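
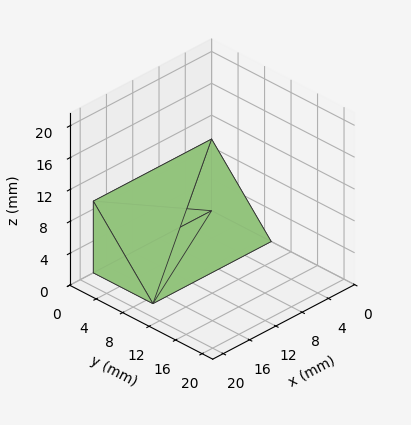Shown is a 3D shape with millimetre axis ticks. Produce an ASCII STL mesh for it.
Reading the render: the shape is a wedge (ramp): 18 × 9 mm base, rising to 9 mm along the y=0 edge and sloping linearly to z=0 at y=9 (dimensions read to the nearest mm from the axis ticks). For the STL, each face is triangulated and given an outward normal.

solid part
  facet normal 0.0000 0.0000 -1.0000
    outer loop
      vertex 18.000 9.000 0.000
      vertex 18.000 0.000 0.000
      vertex 0.000 0.000 0.000
    endloop
  endfacet
  facet normal 0.0000 0.0000 -1.0000
    outer loop
      vertex 0.000 9.000 0.000
      vertex 18.000 9.000 0.000
      vertex 0.000 0.000 0.000
    endloop
  endfacet
  facet normal 0.0000 -1.0000 0.0000
    outer loop
      vertex 0.000 0.000 0.000
      vertex 18.000 0.000 0.000
      vertex 18.000 0.000 9.000
    endloop
  endfacet
  facet normal 0.0000 -1.0000 0.0000
    outer loop
      vertex 0.000 0.000 0.000
      vertex 18.000 0.000 9.000
      vertex 0.000 0.000 9.000
    endloop
  endfacet
  facet normal 0.0000 0.7071 0.7071
    outer loop
      vertex 0.000 0.000 9.000
      vertex 18.000 0.000 9.000
      vertex 18.000 9.000 0.000
    endloop
  endfacet
  facet normal 0.0000 0.7071 0.7071
    outer loop
      vertex 0.000 0.000 9.000
      vertex 18.000 9.000 0.000
      vertex 0.000 9.000 0.000
    endloop
  endfacet
  facet normal -1.0000 0.0000 0.0000
    outer loop
      vertex 0.000 0.000 9.000
      vertex 0.000 9.000 0.000
      vertex 0.000 0.000 0.000
    endloop
  endfacet
  facet normal 1.0000 0.0000 0.0000
    outer loop
      vertex 18.000 0.000 0.000
      vertex 18.000 9.000 0.000
      vertex 18.000 0.000 9.000
    endloop
  endfacet
endsolid part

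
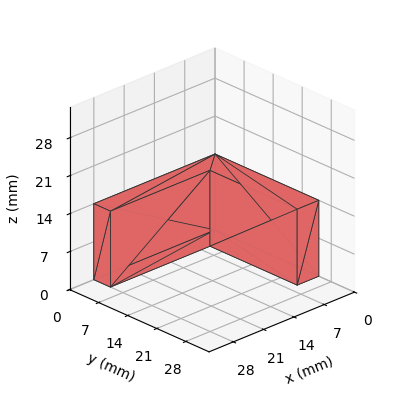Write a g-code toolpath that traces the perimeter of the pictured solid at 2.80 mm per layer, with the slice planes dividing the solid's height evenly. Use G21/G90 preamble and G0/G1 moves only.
Reading the render: the shape is an L-shaped prism: outer 28 × 25 mm, arm thicknesses ≈ 4 mm (horizontal) and 5 mm (vertical), extruded 14 mm in z (dimensions read to the nearest mm from the axis ticks). For the g-code, the solid's height is divided into equal slices at the stated Δz and each level perimeter traced with G1 moves after a G0 lift.

; perimeter-only toolpath
G21 ; units = mm
G90 ; absolute positioning
G28 ; home
; layer 1
G0 Z2.80
G0 X0.00 Y0.00
G1 X28.00 Y0.00
G1 X28.00 Y4.00
G1 X5.00 Y4.00
G1 X5.00 Y25.00
G1 X0.00 Y25.00
G1 X0.00 Y0.00
; layer 2
G0 Z5.60
G0 X0.00 Y0.00
G1 X28.00 Y0.00
G1 X28.00 Y4.00
G1 X5.00 Y4.00
G1 X5.00 Y25.00
G1 X0.00 Y25.00
G1 X0.00 Y0.00
; layer 3
G0 Z8.40
G0 X0.00 Y0.00
G1 X28.00 Y0.00
G1 X28.00 Y4.00
G1 X5.00 Y4.00
G1 X5.00 Y25.00
G1 X0.00 Y25.00
G1 X0.00 Y0.00
; layer 4
G0 Z11.20
G0 X0.00 Y0.00
G1 X28.00 Y0.00
G1 X28.00 Y4.00
G1 X5.00 Y4.00
G1 X5.00 Y25.00
G1 X0.00 Y25.00
G1 X0.00 Y0.00
; layer 5
G0 Z14.00
G0 X0.00 Y0.00
G1 X28.00 Y0.00
G1 X28.00 Y4.00
G1 X5.00 Y4.00
G1 X5.00 Y25.00
G1 X0.00 Y25.00
G1 X0.00 Y0.00
M2 ; end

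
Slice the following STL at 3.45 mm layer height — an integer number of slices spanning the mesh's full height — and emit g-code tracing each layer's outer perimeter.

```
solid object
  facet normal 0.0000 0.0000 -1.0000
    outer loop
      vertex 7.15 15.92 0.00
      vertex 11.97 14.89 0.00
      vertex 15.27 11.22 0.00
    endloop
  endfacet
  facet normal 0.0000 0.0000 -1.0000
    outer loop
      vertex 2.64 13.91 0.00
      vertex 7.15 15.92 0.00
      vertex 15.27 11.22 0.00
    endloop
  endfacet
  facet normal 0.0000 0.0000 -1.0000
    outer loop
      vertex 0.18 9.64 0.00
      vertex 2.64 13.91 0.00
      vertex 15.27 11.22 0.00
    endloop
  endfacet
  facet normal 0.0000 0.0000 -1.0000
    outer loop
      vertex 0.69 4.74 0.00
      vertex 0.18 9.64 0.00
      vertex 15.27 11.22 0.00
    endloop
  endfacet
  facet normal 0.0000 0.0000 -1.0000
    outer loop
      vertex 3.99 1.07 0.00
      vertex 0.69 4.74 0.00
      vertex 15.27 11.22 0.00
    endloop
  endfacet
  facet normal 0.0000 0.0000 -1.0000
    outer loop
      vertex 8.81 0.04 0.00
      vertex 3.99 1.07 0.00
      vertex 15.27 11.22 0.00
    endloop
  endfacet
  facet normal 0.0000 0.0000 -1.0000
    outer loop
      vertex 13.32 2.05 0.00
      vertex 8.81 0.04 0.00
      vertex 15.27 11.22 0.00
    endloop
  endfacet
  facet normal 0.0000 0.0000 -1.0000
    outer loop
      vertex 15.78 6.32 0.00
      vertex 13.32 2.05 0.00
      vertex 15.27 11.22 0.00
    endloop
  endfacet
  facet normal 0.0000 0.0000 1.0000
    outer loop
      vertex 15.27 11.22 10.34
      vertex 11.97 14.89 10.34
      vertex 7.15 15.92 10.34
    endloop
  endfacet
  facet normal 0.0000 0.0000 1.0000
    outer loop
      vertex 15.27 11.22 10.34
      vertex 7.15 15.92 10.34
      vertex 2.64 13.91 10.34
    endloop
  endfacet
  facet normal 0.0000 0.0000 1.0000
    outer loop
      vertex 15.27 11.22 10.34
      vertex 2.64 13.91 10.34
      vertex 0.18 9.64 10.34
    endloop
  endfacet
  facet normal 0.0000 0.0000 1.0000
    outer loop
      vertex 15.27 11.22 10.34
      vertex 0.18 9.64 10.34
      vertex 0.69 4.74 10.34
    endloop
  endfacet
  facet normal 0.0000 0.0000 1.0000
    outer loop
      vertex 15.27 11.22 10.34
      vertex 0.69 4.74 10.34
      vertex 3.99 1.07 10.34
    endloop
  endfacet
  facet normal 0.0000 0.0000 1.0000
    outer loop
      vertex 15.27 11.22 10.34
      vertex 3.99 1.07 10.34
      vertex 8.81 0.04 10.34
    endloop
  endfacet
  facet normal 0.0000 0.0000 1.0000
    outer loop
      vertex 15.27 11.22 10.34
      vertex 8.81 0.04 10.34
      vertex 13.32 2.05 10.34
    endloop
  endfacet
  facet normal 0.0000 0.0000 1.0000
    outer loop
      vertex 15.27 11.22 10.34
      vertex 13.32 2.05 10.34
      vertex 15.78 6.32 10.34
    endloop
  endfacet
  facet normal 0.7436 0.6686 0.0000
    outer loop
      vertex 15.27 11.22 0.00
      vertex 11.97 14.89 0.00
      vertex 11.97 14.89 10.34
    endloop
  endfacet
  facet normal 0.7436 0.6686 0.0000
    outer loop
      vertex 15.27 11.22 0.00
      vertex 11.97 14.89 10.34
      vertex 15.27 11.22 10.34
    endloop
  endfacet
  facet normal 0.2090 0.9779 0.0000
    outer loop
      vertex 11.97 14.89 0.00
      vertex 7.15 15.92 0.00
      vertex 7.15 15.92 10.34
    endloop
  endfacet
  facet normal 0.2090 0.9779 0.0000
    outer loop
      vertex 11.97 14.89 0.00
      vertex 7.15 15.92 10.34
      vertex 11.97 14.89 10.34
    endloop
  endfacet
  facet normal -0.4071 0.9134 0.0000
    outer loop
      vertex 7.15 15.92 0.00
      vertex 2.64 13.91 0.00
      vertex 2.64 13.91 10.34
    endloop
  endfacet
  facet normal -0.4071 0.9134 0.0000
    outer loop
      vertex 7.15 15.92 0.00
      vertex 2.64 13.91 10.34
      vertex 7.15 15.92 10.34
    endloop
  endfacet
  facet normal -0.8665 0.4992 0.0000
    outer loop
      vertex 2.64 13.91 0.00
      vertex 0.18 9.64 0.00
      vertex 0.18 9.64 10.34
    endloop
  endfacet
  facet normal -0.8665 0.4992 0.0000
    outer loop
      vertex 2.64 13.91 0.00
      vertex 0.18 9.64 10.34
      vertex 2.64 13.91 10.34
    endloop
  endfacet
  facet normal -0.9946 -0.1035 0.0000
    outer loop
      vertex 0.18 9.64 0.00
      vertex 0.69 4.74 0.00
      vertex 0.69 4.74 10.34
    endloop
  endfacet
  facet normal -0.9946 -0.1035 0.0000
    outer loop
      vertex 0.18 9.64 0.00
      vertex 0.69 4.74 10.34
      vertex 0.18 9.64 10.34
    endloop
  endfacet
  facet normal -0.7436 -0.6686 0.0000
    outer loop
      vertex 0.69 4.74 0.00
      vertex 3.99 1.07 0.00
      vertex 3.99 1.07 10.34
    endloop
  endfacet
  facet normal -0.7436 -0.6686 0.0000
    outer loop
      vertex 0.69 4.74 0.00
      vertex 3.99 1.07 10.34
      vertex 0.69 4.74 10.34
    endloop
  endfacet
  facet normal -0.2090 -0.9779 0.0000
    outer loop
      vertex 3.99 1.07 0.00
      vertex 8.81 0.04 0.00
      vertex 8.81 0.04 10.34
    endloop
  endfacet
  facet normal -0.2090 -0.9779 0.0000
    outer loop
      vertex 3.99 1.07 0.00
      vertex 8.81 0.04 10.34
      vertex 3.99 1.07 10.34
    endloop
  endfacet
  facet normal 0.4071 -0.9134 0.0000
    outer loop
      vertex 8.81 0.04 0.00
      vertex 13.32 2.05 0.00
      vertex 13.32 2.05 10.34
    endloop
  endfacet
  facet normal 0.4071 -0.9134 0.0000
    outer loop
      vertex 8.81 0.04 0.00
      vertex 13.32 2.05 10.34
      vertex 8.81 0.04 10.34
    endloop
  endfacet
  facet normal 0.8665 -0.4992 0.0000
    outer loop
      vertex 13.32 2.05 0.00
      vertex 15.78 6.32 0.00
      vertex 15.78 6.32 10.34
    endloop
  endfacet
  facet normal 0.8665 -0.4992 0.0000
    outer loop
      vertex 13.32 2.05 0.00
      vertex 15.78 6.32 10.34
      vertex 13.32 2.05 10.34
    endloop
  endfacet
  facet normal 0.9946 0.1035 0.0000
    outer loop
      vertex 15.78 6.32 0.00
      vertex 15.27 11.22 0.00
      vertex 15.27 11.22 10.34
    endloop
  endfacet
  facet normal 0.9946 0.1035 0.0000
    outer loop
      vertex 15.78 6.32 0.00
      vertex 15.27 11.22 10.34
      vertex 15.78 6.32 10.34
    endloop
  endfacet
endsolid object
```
; perimeter-only toolpath
G21 ; units = mm
G90 ; absolute positioning
G28 ; home
; layer 1
G0 Z3.45
G0 X15.27 Y11.22
G1 X11.97 Y14.89
G1 X7.15 Y15.92
G1 X2.64 Y13.91
G1 X0.18 Y9.64
G1 X0.69 Y4.74
G1 X3.99 Y1.07
G1 X8.81 Y0.04
G1 X13.32 Y2.05
G1 X15.78 Y6.32
G1 X15.27 Y11.22
; layer 2
G0 Z6.89
G0 X15.27 Y11.22
G1 X11.97 Y14.89
G1 X7.15 Y15.92
G1 X2.64 Y13.91
G1 X0.18 Y9.64
G1 X0.69 Y4.74
G1 X3.99 Y1.07
G1 X8.81 Y0.04
G1 X13.32 Y2.05
G1 X15.78 Y6.32
G1 X15.27 Y11.22
; layer 3
G0 Z10.34
G0 X15.27 Y11.22
G1 X11.97 Y14.89
G1 X7.15 Y15.92
G1 X2.64 Y13.91
G1 X0.18 Y9.64
G1 X0.69 Y4.74
G1 X3.99 Y1.07
G1 X8.81 Y0.04
G1 X13.32 Y2.05
G1 X15.78 Y6.32
G1 X15.27 Y11.22
M2 ; end

The solid is a regular 10-sided prism (a cylinder approximated with 10 flat sides), circumscribed radius ≈ 7.98 mm, height ≈ 10.3 mm. Slicing at Δz = 3.45 mm — 3 equal slices spanning the solid's height, so layer i sits at z = i·h/3 — gives 3 non-empty perimeters. Each is a 10-segment closed polygon; G0 lifts to the layer z and rapids to the start vertex, then G1 traces the edges.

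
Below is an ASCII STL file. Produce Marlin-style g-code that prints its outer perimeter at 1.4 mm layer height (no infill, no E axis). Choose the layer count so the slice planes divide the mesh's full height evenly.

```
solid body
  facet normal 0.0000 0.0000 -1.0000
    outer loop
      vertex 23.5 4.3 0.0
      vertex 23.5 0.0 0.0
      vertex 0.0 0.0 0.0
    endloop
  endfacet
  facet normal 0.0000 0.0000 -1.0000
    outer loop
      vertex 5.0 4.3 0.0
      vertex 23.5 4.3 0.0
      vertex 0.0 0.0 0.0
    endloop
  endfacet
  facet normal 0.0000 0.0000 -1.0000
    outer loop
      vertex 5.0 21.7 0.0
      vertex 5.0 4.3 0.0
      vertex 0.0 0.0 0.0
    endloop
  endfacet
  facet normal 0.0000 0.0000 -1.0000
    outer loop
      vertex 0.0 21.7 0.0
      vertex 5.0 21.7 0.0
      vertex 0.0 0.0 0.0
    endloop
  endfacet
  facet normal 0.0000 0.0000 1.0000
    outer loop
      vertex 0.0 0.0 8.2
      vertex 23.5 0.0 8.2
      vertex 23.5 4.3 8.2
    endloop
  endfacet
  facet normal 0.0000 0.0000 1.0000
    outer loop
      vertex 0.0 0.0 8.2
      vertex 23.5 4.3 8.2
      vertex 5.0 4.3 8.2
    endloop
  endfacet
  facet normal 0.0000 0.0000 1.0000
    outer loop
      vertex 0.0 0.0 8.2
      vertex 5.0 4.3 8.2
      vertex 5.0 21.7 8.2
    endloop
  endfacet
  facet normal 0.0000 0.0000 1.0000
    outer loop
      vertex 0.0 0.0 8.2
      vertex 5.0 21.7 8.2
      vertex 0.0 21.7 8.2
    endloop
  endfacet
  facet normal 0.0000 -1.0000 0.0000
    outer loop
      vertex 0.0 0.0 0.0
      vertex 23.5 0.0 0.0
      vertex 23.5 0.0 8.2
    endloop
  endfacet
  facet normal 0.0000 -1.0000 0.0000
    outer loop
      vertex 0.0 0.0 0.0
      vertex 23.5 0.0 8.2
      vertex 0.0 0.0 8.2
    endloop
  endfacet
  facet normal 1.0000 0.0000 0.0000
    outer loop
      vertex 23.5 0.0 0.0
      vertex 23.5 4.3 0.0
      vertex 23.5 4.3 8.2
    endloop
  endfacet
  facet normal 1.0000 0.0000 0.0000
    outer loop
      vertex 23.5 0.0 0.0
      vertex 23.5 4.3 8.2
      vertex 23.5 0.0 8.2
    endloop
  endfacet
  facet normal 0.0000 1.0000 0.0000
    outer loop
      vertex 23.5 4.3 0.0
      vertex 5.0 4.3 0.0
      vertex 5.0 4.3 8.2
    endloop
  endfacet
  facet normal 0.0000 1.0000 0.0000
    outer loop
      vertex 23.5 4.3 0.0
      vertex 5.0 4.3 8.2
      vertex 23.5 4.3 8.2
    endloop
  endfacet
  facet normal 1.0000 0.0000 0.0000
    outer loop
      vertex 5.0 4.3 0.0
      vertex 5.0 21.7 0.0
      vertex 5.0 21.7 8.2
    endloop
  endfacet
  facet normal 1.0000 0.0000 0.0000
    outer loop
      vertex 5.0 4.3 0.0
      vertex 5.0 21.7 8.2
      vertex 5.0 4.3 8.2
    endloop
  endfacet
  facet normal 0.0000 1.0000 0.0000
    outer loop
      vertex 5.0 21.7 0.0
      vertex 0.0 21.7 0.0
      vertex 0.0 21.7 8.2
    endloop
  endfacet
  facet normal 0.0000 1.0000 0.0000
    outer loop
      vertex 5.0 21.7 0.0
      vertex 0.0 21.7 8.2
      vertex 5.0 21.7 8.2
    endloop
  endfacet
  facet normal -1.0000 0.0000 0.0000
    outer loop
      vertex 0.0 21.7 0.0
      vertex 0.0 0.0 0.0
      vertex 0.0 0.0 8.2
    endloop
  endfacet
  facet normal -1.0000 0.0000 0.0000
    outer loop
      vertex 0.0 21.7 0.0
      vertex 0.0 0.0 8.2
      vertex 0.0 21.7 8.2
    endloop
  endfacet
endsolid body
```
; perimeter-only toolpath
G21 ; units = mm
G90 ; absolute positioning
G28 ; home
; layer 1
G0 Z1.4
G0 X0.0 Y0.0
G1 X23.5 Y0.0
G1 X23.5 Y4.3
G1 X5.0 Y4.3
G1 X5.0 Y21.7
G1 X0.0 Y21.7
G1 X0.0 Y0.0
; layer 2
G0 Z2.7
G0 X0.0 Y0.0
G1 X23.5 Y0.0
G1 X23.5 Y4.3
G1 X5.0 Y4.3
G1 X5.0 Y21.7
G1 X0.0 Y21.7
G1 X0.0 Y0.0
; layer 3
G0 Z4.1
G0 X0.0 Y0.0
G1 X23.5 Y0.0
G1 X23.5 Y4.3
G1 X5.0 Y4.3
G1 X5.0 Y21.7
G1 X0.0 Y21.7
G1 X0.0 Y0.0
; layer 4
G0 Z5.5
G0 X0.0 Y0.0
G1 X23.5 Y0.0
G1 X23.5 Y4.3
G1 X5.0 Y4.3
G1 X5.0 Y21.7
G1 X0.0 Y21.7
G1 X0.0 Y0.0
; layer 5
G0 Z6.8
G0 X0.0 Y0.0
G1 X23.5 Y0.0
G1 X23.5 Y4.3
G1 X5.0 Y4.3
G1 X5.0 Y21.7
G1 X0.0 Y21.7
G1 X0.0 Y0.0
; layer 6
G0 Z8.2
G0 X0.0 Y0.0
G1 X23.5 Y0.0
G1 X23.5 Y4.3
G1 X5.0 Y4.3
G1 X5.0 Y21.7
G1 X0.0 Y21.7
G1 X0.0 Y0.0
M2 ; end

The solid is an L-shaped prism: outer 23.5 × 21.7 mm, arm thicknesses ≈ 4.3 mm (horizontal) and 5 mm (vertical), extruded 8.2 mm in z. Slicing at Δz = 1.4 mm — 6 equal slices spanning the solid's height, so layer i sits at z = i·h/6 — gives 6 non-empty perimeters. Each is a 6-segment closed polygon; G0 lifts to the layer z and rapids to the start vertex, then G1 traces the edges.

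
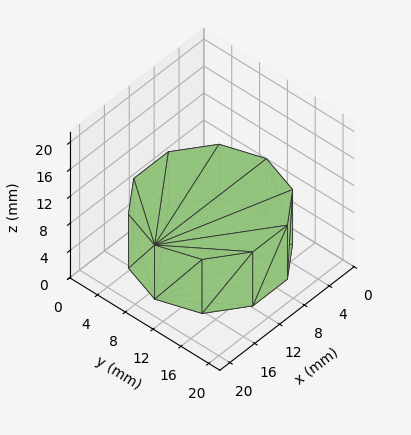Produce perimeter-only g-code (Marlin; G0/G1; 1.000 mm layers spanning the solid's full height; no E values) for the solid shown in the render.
Reading the render: the shape is a regular 10-sided prism (a cylinder approximated with 10 flat sides), circumscribed radius ≈ 9 mm, height ≈ 8 mm (dimensions read to the nearest mm from the axis ticks). For the g-code, the solid's height is divided into equal slices at the stated Δz and each level perimeter traced with G1 moves after a G0 lift.

; perimeter-only toolpath
G21 ; units = mm
G90 ; absolute positioning
G28 ; home
; layer 1
G0 Z1.000
G0 X18.000 Y9.000
G1 X16.281 Y14.290
G1 X11.781 Y17.560
G1 X6.219 Y17.560
G1 X1.719 Y14.290
G1 X0.000 Y9.000
G1 X1.719 Y3.710
G1 X6.219 Y0.440
G1 X11.781 Y0.440
G1 X16.281 Y3.710
G1 X18.000 Y9.000
; layer 2
G0 Z2.000
G0 X18.000 Y9.000
G1 X16.281 Y14.290
G1 X11.781 Y17.560
G1 X6.219 Y17.560
G1 X1.719 Y14.290
G1 X0.000 Y9.000
G1 X1.719 Y3.710
G1 X6.219 Y0.440
G1 X11.781 Y0.440
G1 X16.281 Y3.710
G1 X18.000 Y9.000
; layer 3
G0 Z3.000
G0 X18.000 Y9.000
G1 X16.281 Y14.290
G1 X11.781 Y17.560
G1 X6.219 Y17.560
G1 X1.719 Y14.290
G1 X0.000 Y9.000
G1 X1.719 Y3.710
G1 X6.219 Y0.440
G1 X11.781 Y0.440
G1 X16.281 Y3.710
G1 X18.000 Y9.000
; layer 4
G0 Z4.000
G0 X18.000 Y9.000
G1 X16.281 Y14.290
G1 X11.781 Y17.560
G1 X6.219 Y17.560
G1 X1.719 Y14.290
G1 X0.000 Y9.000
G1 X1.719 Y3.710
G1 X6.219 Y0.440
G1 X11.781 Y0.440
G1 X16.281 Y3.710
G1 X18.000 Y9.000
; layer 5
G0 Z5.000
G0 X18.000 Y9.000
G1 X16.281 Y14.290
G1 X11.781 Y17.560
G1 X6.219 Y17.560
G1 X1.719 Y14.290
G1 X0.000 Y9.000
G1 X1.719 Y3.710
G1 X6.219 Y0.440
G1 X11.781 Y0.440
G1 X16.281 Y3.710
G1 X18.000 Y9.000
; layer 6
G0 Z6.000
G0 X18.000 Y9.000
G1 X16.281 Y14.290
G1 X11.781 Y17.560
G1 X6.219 Y17.560
G1 X1.719 Y14.290
G1 X0.000 Y9.000
G1 X1.719 Y3.710
G1 X6.219 Y0.440
G1 X11.781 Y0.440
G1 X16.281 Y3.710
G1 X18.000 Y9.000
; layer 7
G0 Z7.000
G0 X18.000 Y9.000
G1 X16.281 Y14.290
G1 X11.781 Y17.560
G1 X6.219 Y17.560
G1 X1.719 Y14.290
G1 X0.000 Y9.000
G1 X1.719 Y3.710
G1 X6.219 Y0.440
G1 X11.781 Y0.440
G1 X16.281 Y3.710
G1 X18.000 Y9.000
; layer 8
G0 Z8.000
G0 X18.000 Y9.000
G1 X16.281 Y14.290
G1 X11.781 Y17.560
G1 X6.219 Y17.560
G1 X1.719 Y14.290
G1 X0.000 Y9.000
G1 X1.719 Y3.710
G1 X6.219 Y0.440
G1 X11.781 Y0.440
G1 X16.281 Y3.710
G1 X18.000 Y9.000
M2 ; end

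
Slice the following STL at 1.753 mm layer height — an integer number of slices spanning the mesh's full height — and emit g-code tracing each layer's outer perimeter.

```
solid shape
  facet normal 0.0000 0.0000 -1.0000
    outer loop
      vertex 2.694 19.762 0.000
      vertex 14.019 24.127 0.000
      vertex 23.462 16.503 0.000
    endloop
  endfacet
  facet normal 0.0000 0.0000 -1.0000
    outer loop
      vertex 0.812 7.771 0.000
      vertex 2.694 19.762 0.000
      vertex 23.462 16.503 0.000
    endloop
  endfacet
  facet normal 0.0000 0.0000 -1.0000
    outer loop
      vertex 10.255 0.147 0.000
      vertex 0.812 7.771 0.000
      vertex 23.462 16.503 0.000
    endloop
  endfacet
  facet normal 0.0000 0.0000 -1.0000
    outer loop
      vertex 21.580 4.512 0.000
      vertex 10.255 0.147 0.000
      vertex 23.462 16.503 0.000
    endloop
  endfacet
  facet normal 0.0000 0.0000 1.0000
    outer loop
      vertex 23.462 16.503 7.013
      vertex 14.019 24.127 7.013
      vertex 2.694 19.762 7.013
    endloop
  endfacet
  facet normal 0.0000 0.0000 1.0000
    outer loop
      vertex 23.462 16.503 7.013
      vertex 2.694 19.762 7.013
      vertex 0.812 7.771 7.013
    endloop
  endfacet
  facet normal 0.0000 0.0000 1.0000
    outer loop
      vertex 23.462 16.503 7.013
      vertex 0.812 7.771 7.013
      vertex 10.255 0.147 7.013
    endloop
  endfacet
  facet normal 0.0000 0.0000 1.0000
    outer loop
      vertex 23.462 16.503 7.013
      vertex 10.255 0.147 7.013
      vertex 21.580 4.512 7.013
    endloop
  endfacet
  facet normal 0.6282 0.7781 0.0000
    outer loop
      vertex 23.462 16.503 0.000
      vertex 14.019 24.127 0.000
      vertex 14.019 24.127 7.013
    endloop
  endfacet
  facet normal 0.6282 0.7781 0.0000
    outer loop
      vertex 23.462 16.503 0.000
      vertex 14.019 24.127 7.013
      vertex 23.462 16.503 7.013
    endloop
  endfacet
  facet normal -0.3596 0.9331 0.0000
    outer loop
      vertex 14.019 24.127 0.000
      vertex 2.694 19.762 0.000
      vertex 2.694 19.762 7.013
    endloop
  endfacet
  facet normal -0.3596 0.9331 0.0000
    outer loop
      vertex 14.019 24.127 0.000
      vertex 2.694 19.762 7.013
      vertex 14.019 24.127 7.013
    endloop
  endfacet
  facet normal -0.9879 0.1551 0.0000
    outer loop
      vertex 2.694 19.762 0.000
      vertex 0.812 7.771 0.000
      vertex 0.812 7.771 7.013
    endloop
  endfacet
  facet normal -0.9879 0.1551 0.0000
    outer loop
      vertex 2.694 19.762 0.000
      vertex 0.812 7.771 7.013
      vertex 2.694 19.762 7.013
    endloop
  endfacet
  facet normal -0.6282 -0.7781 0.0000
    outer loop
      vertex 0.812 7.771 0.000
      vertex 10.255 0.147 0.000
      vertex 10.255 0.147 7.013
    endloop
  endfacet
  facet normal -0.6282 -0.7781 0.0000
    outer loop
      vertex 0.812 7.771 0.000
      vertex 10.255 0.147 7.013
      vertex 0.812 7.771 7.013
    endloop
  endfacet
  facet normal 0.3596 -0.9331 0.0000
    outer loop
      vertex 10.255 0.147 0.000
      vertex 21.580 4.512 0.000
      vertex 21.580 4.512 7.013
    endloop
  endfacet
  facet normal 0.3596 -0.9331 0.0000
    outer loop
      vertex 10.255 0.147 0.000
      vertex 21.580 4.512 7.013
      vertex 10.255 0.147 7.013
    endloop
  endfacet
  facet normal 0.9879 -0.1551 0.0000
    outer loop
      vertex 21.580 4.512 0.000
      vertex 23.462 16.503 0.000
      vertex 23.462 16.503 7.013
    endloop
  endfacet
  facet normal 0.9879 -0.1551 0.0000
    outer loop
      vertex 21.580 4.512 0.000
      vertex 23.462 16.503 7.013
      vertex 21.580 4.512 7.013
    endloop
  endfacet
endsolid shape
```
; perimeter-only toolpath
G21 ; units = mm
G90 ; absolute positioning
G28 ; home
; layer 1
G0 Z1.753
G0 X23.462 Y16.503
G1 X14.019 Y24.127
G1 X2.694 Y19.762
G1 X0.812 Y7.771
G1 X10.255 Y0.147
G1 X21.580 Y4.512
G1 X23.462 Y16.503
; layer 2
G0 Z3.506
G0 X23.462 Y16.503
G1 X14.019 Y24.127
G1 X2.694 Y19.762
G1 X0.812 Y7.771
G1 X10.255 Y0.147
G1 X21.580 Y4.512
G1 X23.462 Y16.503
; layer 3
G0 Z5.260
G0 X23.462 Y16.503
G1 X14.019 Y24.127
G1 X2.694 Y19.762
G1 X0.812 Y7.771
G1 X10.255 Y0.147
G1 X21.580 Y4.512
G1 X23.462 Y16.503
; layer 4
G0 Z7.013
G0 X23.462 Y16.503
G1 X14.019 Y24.127
G1 X2.694 Y19.762
G1 X0.812 Y7.771
G1 X10.255 Y0.147
G1 X21.580 Y4.512
G1 X23.462 Y16.503
M2 ; end

The solid is a regular 6-sided prism (a cylinder approximated with 6 flat sides), circumscribed radius ≈ 12.1 mm, height ≈ 7.01 mm. Slicing at Δz = 1.753 mm — 4 equal slices spanning the solid's height, so layer i sits at z = i·h/4 — gives 4 non-empty perimeters. Each is a 6-segment closed polygon; G0 lifts to the layer z and rapids to the start vertex, then G1 traces the edges.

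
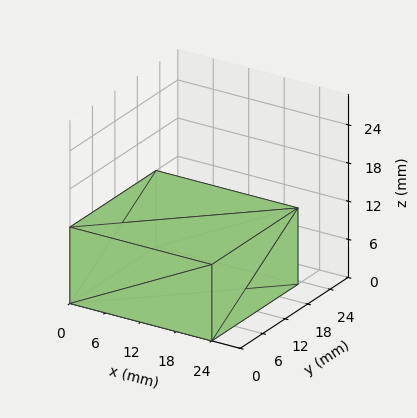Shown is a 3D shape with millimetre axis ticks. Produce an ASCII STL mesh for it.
Reading the render: the shape is a rectangular box, roughly 24 × 23 mm footprint and 12 mm tall (dimensions read to the nearest mm from the axis ticks). For the STL, each face is triangulated and given an outward normal.

solid part
  facet normal 0.0000 0.0000 -1.0000
    outer loop
      vertex 24.000 23.000 0.000
      vertex 24.000 0.000 0.000
      vertex 0.000 0.000 0.000
    endloop
  endfacet
  facet normal 0.0000 0.0000 -1.0000
    outer loop
      vertex 0.000 23.000 0.000
      vertex 24.000 23.000 0.000
      vertex 0.000 0.000 0.000
    endloop
  endfacet
  facet normal 0.0000 0.0000 1.0000
    outer loop
      vertex 0.000 0.000 12.000
      vertex 24.000 0.000 12.000
      vertex 24.000 23.000 12.000
    endloop
  endfacet
  facet normal 0.0000 0.0000 1.0000
    outer loop
      vertex 0.000 0.000 12.000
      vertex 24.000 23.000 12.000
      vertex 0.000 23.000 12.000
    endloop
  endfacet
  facet normal 0.0000 -1.0000 0.0000
    outer loop
      vertex 0.000 0.000 0.000
      vertex 24.000 0.000 0.000
      vertex 24.000 0.000 12.000
    endloop
  endfacet
  facet normal 0.0000 -1.0000 0.0000
    outer loop
      vertex 0.000 0.000 0.000
      vertex 24.000 0.000 12.000
      vertex 0.000 0.000 12.000
    endloop
  endfacet
  facet normal 0.0000 1.0000 0.0000
    outer loop
      vertex 24.000 23.000 12.000
      vertex 24.000 23.000 0.000
      vertex 0.000 23.000 0.000
    endloop
  endfacet
  facet normal 0.0000 1.0000 0.0000
    outer loop
      vertex 0.000 23.000 12.000
      vertex 24.000 23.000 12.000
      vertex 0.000 23.000 0.000
    endloop
  endfacet
  facet normal -1.0000 0.0000 0.0000
    outer loop
      vertex 0.000 23.000 12.000
      vertex 0.000 23.000 0.000
      vertex 0.000 0.000 0.000
    endloop
  endfacet
  facet normal -1.0000 0.0000 0.0000
    outer loop
      vertex 0.000 0.000 12.000
      vertex 0.000 23.000 12.000
      vertex 0.000 0.000 0.000
    endloop
  endfacet
  facet normal 1.0000 0.0000 0.0000
    outer loop
      vertex 24.000 0.000 0.000
      vertex 24.000 23.000 0.000
      vertex 24.000 23.000 12.000
    endloop
  endfacet
  facet normal 1.0000 0.0000 0.0000
    outer loop
      vertex 24.000 0.000 0.000
      vertex 24.000 23.000 12.000
      vertex 24.000 0.000 12.000
    endloop
  endfacet
endsolid part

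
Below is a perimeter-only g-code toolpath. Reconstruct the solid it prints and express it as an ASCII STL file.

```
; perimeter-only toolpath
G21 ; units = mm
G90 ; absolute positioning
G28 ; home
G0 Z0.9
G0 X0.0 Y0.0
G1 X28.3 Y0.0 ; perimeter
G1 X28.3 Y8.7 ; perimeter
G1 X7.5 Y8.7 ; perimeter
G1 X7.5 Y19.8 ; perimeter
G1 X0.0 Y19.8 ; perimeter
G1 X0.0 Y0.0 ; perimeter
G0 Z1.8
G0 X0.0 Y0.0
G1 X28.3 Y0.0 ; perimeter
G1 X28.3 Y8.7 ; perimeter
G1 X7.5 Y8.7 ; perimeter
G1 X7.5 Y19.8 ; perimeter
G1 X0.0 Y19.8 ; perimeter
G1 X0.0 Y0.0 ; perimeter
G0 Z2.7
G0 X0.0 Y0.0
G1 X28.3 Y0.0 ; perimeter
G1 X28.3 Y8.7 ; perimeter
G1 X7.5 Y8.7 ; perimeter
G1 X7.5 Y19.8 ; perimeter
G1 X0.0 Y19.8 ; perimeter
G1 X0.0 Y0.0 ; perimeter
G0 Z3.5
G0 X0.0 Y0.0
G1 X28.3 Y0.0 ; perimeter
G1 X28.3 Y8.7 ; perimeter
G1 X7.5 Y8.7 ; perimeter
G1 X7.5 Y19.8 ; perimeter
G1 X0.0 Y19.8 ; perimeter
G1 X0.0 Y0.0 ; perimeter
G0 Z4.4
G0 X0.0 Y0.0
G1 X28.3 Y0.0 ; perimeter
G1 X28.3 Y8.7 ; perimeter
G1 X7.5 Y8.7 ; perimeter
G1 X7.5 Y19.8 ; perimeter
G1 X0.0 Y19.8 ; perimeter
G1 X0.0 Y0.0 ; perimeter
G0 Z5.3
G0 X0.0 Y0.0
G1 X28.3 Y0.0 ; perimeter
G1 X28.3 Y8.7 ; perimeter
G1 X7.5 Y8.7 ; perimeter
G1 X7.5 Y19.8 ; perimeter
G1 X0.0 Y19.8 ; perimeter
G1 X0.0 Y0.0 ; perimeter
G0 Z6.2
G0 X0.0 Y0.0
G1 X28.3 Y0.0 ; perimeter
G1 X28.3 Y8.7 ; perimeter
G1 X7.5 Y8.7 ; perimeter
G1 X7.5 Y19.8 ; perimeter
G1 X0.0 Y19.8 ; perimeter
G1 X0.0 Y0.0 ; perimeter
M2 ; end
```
solid part
  facet normal 0.0000 0.0000 -1.0000
    outer loop
      vertex 28.3 8.7 0.0
      vertex 28.3 0.0 0.0
      vertex 0.0 0.0 0.0
    endloop
  endfacet
  facet normal 0.0000 0.0000 -1.0000
    outer loop
      vertex 7.5 8.7 0.0
      vertex 28.3 8.7 0.0
      vertex 0.0 0.0 0.0
    endloop
  endfacet
  facet normal 0.0000 0.0000 -1.0000
    outer loop
      vertex 7.5 19.8 0.0
      vertex 7.5 8.7 0.0
      vertex 0.0 0.0 0.0
    endloop
  endfacet
  facet normal 0.0000 0.0000 -1.0000
    outer loop
      vertex 0.0 19.8 0.0
      vertex 7.5 19.8 0.0
      vertex 0.0 0.0 0.0
    endloop
  endfacet
  facet normal 0.0000 0.0000 1.0000
    outer loop
      vertex 0.0 0.0 6.2
      vertex 28.3 0.0 6.2
      vertex 28.3 8.7 6.2
    endloop
  endfacet
  facet normal 0.0000 0.0000 1.0000
    outer loop
      vertex 0.0 0.0 6.2
      vertex 28.3 8.7 6.2
      vertex 7.5 8.7 6.2
    endloop
  endfacet
  facet normal 0.0000 0.0000 1.0000
    outer loop
      vertex 0.0 0.0 6.2
      vertex 7.5 8.7 6.2
      vertex 7.5 19.8 6.2
    endloop
  endfacet
  facet normal 0.0000 0.0000 1.0000
    outer loop
      vertex 0.0 0.0 6.2
      vertex 7.5 19.8 6.2
      vertex 0.0 19.8 6.2
    endloop
  endfacet
  facet normal 0.0000 -1.0000 0.0000
    outer loop
      vertex 0.0 0.0 0.0
      vertex 28.3 0.0 0.0
      vertex 28.3 0.0 6.2
    endloop
  endfacet
  facet normal 0.0000 -1.0000 0.0000
    outer loop
      vertex 0.0 0.0 0.0
      vertex 28.3 0.0 6.2
      vertex 0.0 0.0 6.2
    endloop
  endfacet
  facet normal 1.0000 0.0000 0.0000
    outer loop
      vertex 28.3 0.0 0.0
      vertex 28.3 8.7 0.0
      vertex 28.3 8.7 6.2
    endloop
  endfacet
  facet normal 1.0000 0.0000 0.0000
    outer loop
      vertex 28.3 0.0 0.0
      vertex 28.3 8.7 6.2
      vertex 28.3 0.0 6.2
    endloop
  endfacet
  facet normal 0.0000 1.0000 0.0000
    outer loop
      vertex 28.3 8.7 0.0
      vertex 7.5 8.7 0.0
      vertex 7.5 8.7 6.2
    endloop
  endfacet
  facet normal 0.0000 1.0000 0.0000
    outer loop
      vertex 28.3 8.7 0.0
      vertex 7.5 8.7 6.2
      vertex 28.3 8.7 6.2
    endloop
  endfacet
  facet normal 1.0000 0.0000 0.0000
    outer loop
      vertex 7.5 8.7 0.0
      vertex 7.5 19.8 0.0
      vertex 7.5 19.8 6.2
    endloop
  endfacet
  facet normal 1.0000 0.0000 0.0000
    outer loop
      vertex 7.5 8.7 0.0
      vertex 7.5 19.8 6.2
      vertex 7.5 8.7 6.2
    endloop
  endfacet
  facet normal 0.0000 1.0000 0.0000
    outer loop
      vertex 7.5 19.8 0.0
      vertex 0.0 19.8 0.0
      vertex 0.0 19.8 6.2
    endloop
  endfacet
  facet normal 0.0000 1.0000 0.0000
    outer loop
      vertex 7.5 19.8 0.0
      vertex 0.0 19.8 6.2
      vertex 7.5 19.8 6.2
    endloop
  endfacet
  facet normal -1.0000 0.0000 0.0000
    outer loop
      vertex 0.0 19.8 0.0
      vertex 0.0 0.0 0.0
      vertex 0.0 0.0 6.2
    endloop
  endfacet
  facet normal -1.0000 0.0000 0.0000
    outer loop
      vertex 0.0 19.8 0.0
      vertex 0.0 0.0 6.2
      vertex 0.0 19.8 6.2
    endloop
  endfacet
endsolid part

The G0 Z moves step by Δz≈0.9 mm. Every layer's G1 loop is the same polygon, so the solid is a straight extrusion of it from z=0 to z≈6.2. Closing with flat bottom and top caps and triangulating gives 20 facets — an L-shaped prism: outer 28.3 × 19.8 mm, arm thicknesses ≈ 8.7 mm (horizontal) and 7.5 mm (vertical), extruded 6.2 mm in z.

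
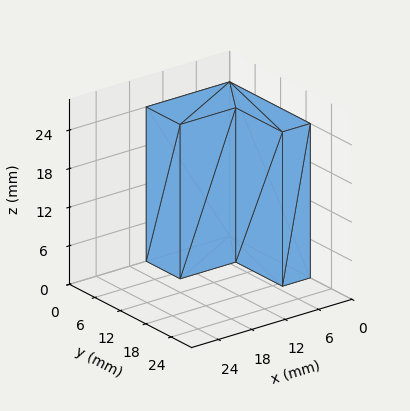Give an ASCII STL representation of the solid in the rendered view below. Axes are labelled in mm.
Reading the render: the shape is an L-shaped prism: outer 15 × 19 mm, arm thicknesses ≈ 8 mm (horizontal) and 5 mm (vertical), extruded 24 mm in z (dimensions read to the nearest mm from the axis ticks). For the STL, each face is triangulated and given an outward normal.

solid part
  facet normal 0.0000 0.0000 -1.0000
    outer loop
      vertex 15.00 8.00 0.00
      vertex 15.00 0.00 0.00
      vertex 0.00 0.00 0.00
    endloop
  endfacet
  facet normal 0.0000 0.0000 -1.0000
    outer loop
      vertex 5.00 8.00 0.00
      vertex 15.00 8.00 0.00
      vertex 0.00 0.00 0.00
    endloop
  endfacet
  facet normal 0.0000 0.0000 -1.0000
    outer loop
      vertex 5.00 19.00 0.00
      vertex 5.00 8.00 0.00
      vertex 0.00 0.00 0.00
    endloop
  endfacet
  facet normal 0.0000 0.0000 -1.0000
    outer loop
      vertex 0.00 19.00 0.00
      vertex 5.00 19.00 0.00
      vertex 0.00 0.00 0.00
    endloop
  endfacet
  facet normal 0.0000 0.0000 1.0000
    outer loop
      vertex 0.00 0.00 24.00
      vertex 15.00 0.00 24.00
      vertex 15.00 8.00 24.00
    endloop
  endfacet
  facet normal 0.0000 0.0000 1.0000
    outer loop
      vertex 0.00 0.00 24.00
      vertex 15.00 8.00 24.00
      vertex 5.00 8.00 24.00
    endloop
  endfacet
  facet normal 0.0000 0.0000 1.0000
    outer loop
      vertex 0.00 0.00 24.00
      vertex 5.00 8.00 24.00
      vertex 5.00 19.00 24.00
    endloop
  endfacet
  facet normal 0.0000 0.0000 1.0000
    outer loop
      vertex 0.00 0.00 24.00
      vertex 5.00 19.00 24.00
      vertex 0.00 19.00 24.00
    endloop
  endfacet
  facet normal 0.0000 -1.0000 0.0000
    outer loop
      vertex 0.00 0.00 0.00
      vertex 15.00 0.00 0.00
      vertex 15.00 0.00 24.00
    endloop
  endfacet
  facet normal 0.0000 -1.0000 0.0000
    outer loop
      vertex 0.00 0.00 0.00
      vertex 15.00 0.00 24.00
      vertex 0.00 0.00 24.00
    endloop
  endfacet
  facet normal 1.0000 0.0000 0.0000
    outer loop
      vertex 15.00 0.00 0.00
      vertex 15.00 8.00 0.00
      vertex 15.00 8.00 24.00
    endloop
  endfacet
  facet normal 1.0000 0.0000 0.0000
    outer loop
      vertex 15.00 0.00 0.00
      vertex 15.00 8.00 24.00
      vertex 15.00 0.00 24.00
    endloop
  endfacet
  facet normal 0.0000 1.0000 0.0000
    outer loop
      vertex 15.00 8.00 0.00
      vertex 5.00 8.00 0.00
      vertex 5.00 8.00 24.00
    endloop
  endfacet
  facet normal 0.0000 1.0000 0.0000
    outer loop
      vertex 15.00 8.00 0.00
      vertex 5.00 8.00 24.00
      vertex 15.00 8.00 24.00
    endloop
  endfacet
  facet normal 1.0000 0.0000 0.0000
    outer loop
      vertex 5.00 8.00 0.00
      vertex 5.00 19.00 0.00
      vertex 5.00 19.00 24.00
    endloop
  endfacet
  facet normal 1.0000 0.0000 0.0000
    outer loop
      vertex 5.00 8.00 0.00
      vertex 5.00 19.00 24.00
      vertex 5.00 8.00 24.00
    endloop
  endfacet
  facet normal 0.0000 1.0000 0.0000
    outer loop
      vertex 5.00 19.00 0.00
      vertex 0.00 19.00 0.00
      vertex 0.00 19.00 24.00
    endloop
  endfacet
  facet normal 0.0000 1.0000 0.0000
    outer loop
      vertex 5.00 19.00 0.00
      vertex 0.00 19.00 24.00
      vertex 5.00 19.00 24.00
    endloop
  endfacet
  facet normal -1.0000 0.0000 0.0000
    outer loop
      vertex 0.00 19.00 0.00
      vertex 0.00 0.00 0.00
      vertex 0.00 0.00 24.00
    endloop
  endfacet
  facet normal -1.0000 0.0000 0.0000
    outer loop
      vertex 0.00 19.00 0.00
      vertex 0.00 0.00 24.00
      vertex 0.00 19.00 24.00
    endloop
  endfacet
endsolid part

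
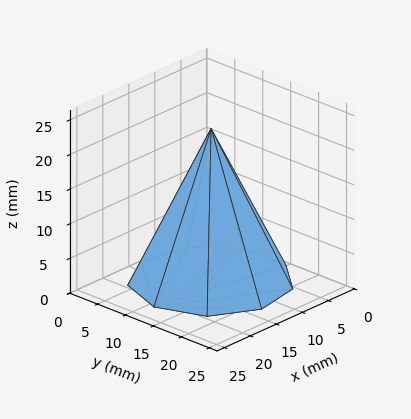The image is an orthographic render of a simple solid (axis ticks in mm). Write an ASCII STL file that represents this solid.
Reading the render: the shape is a regular 9-sided pyramid, base circumscribed radius ≈ 11 mm, apex at z ≈ 22 mm (dimensions read to the nearest mm from the axis ticks). For the STL, each face is triangulated and given an outward normal.

solid part
  facet normal 0.0000 0.0000 -1.0000
    outer loop
      vertex 12.9 21.8 0.0
      vertex 19.4 18.1 0.0
      vertex 22.0 11.0 0.0
    endloop
  endfacet
  facet normal 0.0000 0.0000 -1.0000
    outer loop
      vertex 5.5 20.5 0.0
      vertex 12.9 21.8 0.0
      vertex 22.0 11.0 0.0
    endloop
  endfacet
  facet normal 0.0000 0.0000 -1.0000
    outer loop
      vertex 0.7 14.8 0.0
      vertex 5.5 20.5 0.0
      vertex 22.0 11.0 0.0
    endloop
  endfacet
  facet normal 0.0000 0.0000 -1.0000
    outer loop
      vertex 0.7 7.2 0.0
      vertex 0.7 14.8 0.0
      vertex 22.0 11.0 0.0
    endloop
  endfacet
  facet normal 0.0000 0.0000 -1.0000
    outer loop
      vertex 5.5 1.5 0.0
      vertex 0.7 7.2 0.0
      vertex 22.0 11.0 0.0
    endloop
  endfacet
  facet normal 0.0000 0.0000 -1.0000
    outer loop
      vertex 12.9 0.2 0.0
      vertex 5.5 1.5 0.0
      vertex 22.0 11.0 0.0
    endloop
  endfacet
  facet normal 0.0000 0.0000 -1.0000
    outer loop
      vertex 19.4 3.9 0.0
      vertex 12.9 0.2 0.0
      vertex 22.0 11.0 0.0
    endloop
  endfacet
  facet normal 0.8500 0.3113 0.4250
    outer loop
      vertex 22.0 11.0 0.0
      vertex 19.4 18.1 0.0
      vertex 11.0 11.0 22.0
    endloop
  endfacet
  facet normal 0.4478 0.7867 0.4249
    outer loop
      vertex 19.4 18.1 0.0
      vertex 12.9 21.8 0.0
      vertex 11.0 11.0 22.0
    endloop
  endfacet
  facet normal -0.1567 0.8919 0.4243
    outer loop
      vertex 12.9 21.8 0.0
      vertex 5.5 20.5 0.0
      vertex 11.0 11.0 22.0
    endloop
  endfacet
  facet normal -0.6924 0.5831 0.4249
    outer loop
      vertex 5.5 20.5 0.0
      vertex 0.7 14.8 0.0
      vertex 11.0 11.0 22.0
    endloop
  endfacet
  facet normal -0.9057 0.0000 0.4240
    outer loop
      vertex 0.7 14.8 0.0
      vertex 0.7 7.2 0.0
      vertex 11.0 11.0 22.0
    endloop
  endfacet
  facet normal -0.6924 -0.5831 0.4249
    outer loop
      vertex 0.7 7.2 0.0
      vertex 5.5 1.5 0.0
      vertex 11.0 11.0 22.0
    endloop
  endfacet
  facet normal -0.1567 -0.8919 0.4243
    outer loop
      vertex 5.5 1.5 0.0
      vertex 12.9 0.2 0.0
      vertex 11.0 11.0 22.0
    endloop
  endfacet
  facet normal 0.4478 -0.7867 0.4249
    outer loop
      vertex 12.9 0.2 0.0
      vertex 19.4 3.9 0.0
      vertex 11.0 11.0 22.0
    endloop
  endfacet
  facet normal 0.8500 -0.3113 0.4250
    outer loop
      vertex 19.4 3.9 0.0
      vertex 22.0 11.0 0.0
      vertex 11.0 11.0 22.0
    endloop
  endfacet
endsolid part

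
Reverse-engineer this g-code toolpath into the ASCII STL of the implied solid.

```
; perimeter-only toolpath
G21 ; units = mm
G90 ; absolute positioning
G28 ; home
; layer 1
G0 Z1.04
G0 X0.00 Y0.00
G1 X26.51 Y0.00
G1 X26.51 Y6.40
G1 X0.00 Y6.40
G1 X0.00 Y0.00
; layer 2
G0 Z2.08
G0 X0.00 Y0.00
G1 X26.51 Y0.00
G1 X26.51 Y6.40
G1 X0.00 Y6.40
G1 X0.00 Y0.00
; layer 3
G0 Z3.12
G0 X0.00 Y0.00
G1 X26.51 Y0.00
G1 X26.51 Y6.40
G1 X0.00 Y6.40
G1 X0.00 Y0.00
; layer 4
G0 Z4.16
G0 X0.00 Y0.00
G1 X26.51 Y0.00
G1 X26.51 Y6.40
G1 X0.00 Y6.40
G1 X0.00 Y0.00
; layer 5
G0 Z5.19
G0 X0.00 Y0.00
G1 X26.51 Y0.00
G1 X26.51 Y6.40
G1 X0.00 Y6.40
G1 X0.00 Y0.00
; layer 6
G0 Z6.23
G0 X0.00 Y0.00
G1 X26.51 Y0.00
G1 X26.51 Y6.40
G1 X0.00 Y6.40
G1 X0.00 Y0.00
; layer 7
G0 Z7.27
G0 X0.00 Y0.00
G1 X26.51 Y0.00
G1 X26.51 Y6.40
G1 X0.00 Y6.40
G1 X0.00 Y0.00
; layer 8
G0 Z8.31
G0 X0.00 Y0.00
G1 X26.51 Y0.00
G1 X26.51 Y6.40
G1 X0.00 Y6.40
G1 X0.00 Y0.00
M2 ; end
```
solid part
  facet normal 0.0000 0.0000 -1.0000
    outer loop
      vertex 26.51 6.40 0.00
      vertex 26.51 0.00 0.00
      vertex 0.00 0.00 0.00
    endloop
  endfacet
  facet normal 0.0000 0.0000 -1.0000
    outer loop
      vertex 0.00 6.40 0.00
      vertex 26.51 6.40 0.00
      vertex 0.00 0.00 0.00
    endloop
  endfacet
  facet normal 0.0000 0.0000 1.0000
    outer loop
      vertex 0.00 0.00 8.31
      vertex 26.51 0.00 8.31
      vertex 26.51 6.40 8.31
    endloop
  endfacet
  facet normal 0.0000 0.0000 1.0000
    outer loop
      vertex 0.00 0.00 8.31
      vertex 26.51 6.40 8.31
      vertex 0.00 6.40 8.31
    endloop
  endfacet
  facet normal 0.0000 -1.0000 0.0000
    outer loop
      vertex 0.00 0.00 0.00
      vertex 26.51 0.00 0.00
      vertex 26.51 0.00 8.31
    endloop
  endfacet
  facet normal 0.0000 -1.0000 0.0000
    outer loop
      vertex 0.00 0.00 0.00
      vertex 26.51 0.00 8.31
      vertex 0.00 0.00 8.31
    endloop
  endfacet
  facet normal 0.0000 1.0000 0.0000
    outer loop
      vertex 26.51 6.40 8.31
      vertex 26.51 6.40 0.00
      vertex 0.00 6.40 0.00
    endloop
  endfacet
  facet normal 0.0000 1.0000 0.0000
    outer loop
      vertex 0.00 6.40 8.31
      vertex 26.51 6.40 8.31
      vertex 0.00 6.40 0.00
    endloop
  endfacet
  facet normal -1.0000 0.0000 0.0000
    outer loop
      vertex 0.00 6.40 8.31
      vertex 0.00 6.40 0.00
      vertex 0.00 0.00 0.00
    endloop
  endfacet
  facet normal -1.0000 0.0000 0.0000
    outer loop
      vertex 0.00 0.00 8.31
      vertex 0.00 6.40 8.31
      vertex 0.00 0.00 0.00
    endloop
  endfacet
  facet normal 1.0000 0.0000 0.0000
    outer loop
      vertex 26.51 0.00 0.00
      vertex 26.51 6.40 0.00
      vertex 26.51 6.40 8.31
    endloop
  endfacet
  facet normal 1.0000 0.0000 0.0000
    outer loop
      vertex 26.51 0.00 0.00
      vertex 26.51 6.40 8.31
      vertex 26.51 0.00 8.31
    endloop
  endfacet
endsolid part

The G0 Z moves step by Δz≈1.04 mm. Every layer's G1 loop is the same polygon, so the solid is a straight extrusion of it from z=0 to z≈8.31. Closing with flat bottom and top caps and triangulating gives 12 facets — a rectangular box, roughly 26.5 × 6.4 mm footprint and 8.31 mm tall.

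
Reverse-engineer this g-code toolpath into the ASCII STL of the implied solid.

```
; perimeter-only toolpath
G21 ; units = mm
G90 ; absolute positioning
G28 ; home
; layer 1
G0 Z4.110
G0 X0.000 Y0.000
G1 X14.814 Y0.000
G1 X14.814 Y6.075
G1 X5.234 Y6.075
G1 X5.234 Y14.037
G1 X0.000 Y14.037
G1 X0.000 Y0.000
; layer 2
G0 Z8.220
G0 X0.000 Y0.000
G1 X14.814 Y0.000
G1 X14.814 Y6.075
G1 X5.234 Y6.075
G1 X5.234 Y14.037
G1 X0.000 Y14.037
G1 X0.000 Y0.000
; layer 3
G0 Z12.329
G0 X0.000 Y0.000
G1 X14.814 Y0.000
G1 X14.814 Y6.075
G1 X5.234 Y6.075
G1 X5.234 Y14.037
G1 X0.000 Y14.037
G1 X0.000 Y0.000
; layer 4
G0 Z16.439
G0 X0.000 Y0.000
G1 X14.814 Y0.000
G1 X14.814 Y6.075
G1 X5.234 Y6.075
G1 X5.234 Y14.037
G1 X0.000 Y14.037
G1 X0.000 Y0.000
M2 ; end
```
solid part
  facet normal 0.0000 0.0000 -1.0000
    outer loop
      vertex 14.814 6.075 0.000
      vertex 14.814 0.000 0.000
      vertex 0.000 0.000 0.000
    endloop
  endfacet
  facet normal 0.0000 0.0000 -1.0000
    outer loop
      vertex 5.234 6.075 0.000
      vertex 14.814 6.075 0.000
      vertex 0.000 0.000 0.000
    endloop
  endfacet
  facet normal 0.0000 0.0000 -1.0000
    outer loop
      vertex 5.234 14.037 0.000
      vertex 5.234 6.075 0.000
      vertex 0.000 0.000 0.000
    endloop
  endfacet
  facet normal 0.0000 0.0000 -1.0000
    outer loop
      vertex 0.000 14.037 0.000
      vertex 5.234 14.037 0.000
      vertex 0.000 0.000 0.000
    endloop
  endfacet
  facet normal 0.0000 0.0000 1.0000
    outer loop
      vertex 0.000 0.000 16.439
      vertex 14.814 0.000 16.439
      vertex 14.814 6.075 16.439
    endloop
  endfacet
  facet normal 0.0000 0.0000 1.0000
    outer loop
      vertex 0.000 0.000 16.439
      vertex 14.814 6.075 16.439
      vertex 5.234 6.075 16.439
    endloop
  endfacet
  facet normal 0.0000 0.0000 1.0000
    outer loop
      vertex 0.000 0.000 16.439
      vertex 5.234 6.075 16.439
      vertex 5.234 14.037 16.439
    endloop
  endfacet
  facet normal 0.0000 0.0000 1.0000
    outer loop
      vertex 0.000 0.000 16.439
      vertex 5.234 14.037 16.439
      vertex 0.000 14.037 16.439
    endloop
  endfacet
  facet normal 0.0000 -1.0000 0.0000
    outer loop
      vertex 0.000 0.000 0.000
      vertex 14.814 0.000 0.000
      vertex 14.814 0.000 16.439
    endloop
  endfacet
  facet normal 0.0000 -1.0000 0.0000
    outer loop
      vertex 0.000 0.000 0.000
      vertex 14.814 0.000 16.439
      vertex 0.000 0.000 16.439
    endloop
  endfacet
  facet normal 1.0000 0.0000 0.0000
    outer loop
      vertex 14.814 0.000 0.000
      vertex 14.814 6.075 0.000
      vertex 14.814 6.075 16.439
    endloop
  endfacet
  facet normal 1.0000 0.0000 0.0000
    outer loop
      vertex 14.814 0.000 0.000
      vertex 14.814 6.075 16.439
      vertex 14.814 0.000 16.439
    endloop
  endfacet
  facet normal 0.0000 1.0000 0.0000
    outer loop
      vertex 14.814 6.075 0.000
      vertex 5.234 6.075 0.000
      vertex 5.234 6.075 16.439
    endloop
  endfacet
  facet normal 0.0000 1.0000 0.0000
    outer loop
      vertex 14.814 6.075 0.000
      vertex 5.234 6.075 16.439
      vertex 14.814 6.075 16.439
    endloop
  endfacet
  facet normal 1.0000 0.0000 0.0000
    outer loop
      vertex 5.234 6.075 0.000
      vertex 5.234 14.037 0.000
      vertex 5.234 14.037 16.439
    endloop
  endfacet
  facet normal 1.0000 0.0000 0.0000
    outer loop
      vertex 5.234 6.075 0.000
      vertex 5.234 14.037 16.439
      vertex 5.234 6.075 16.439
    endloop
  endfacet
  facet normal 0.0000 1.0000 0.0000
    outer loop
      vertex 5.234 14.037 0.000
      vertex 0.000 14.037 0.000
      vertex 0.000 14.037 16.439
    endloop
  endfacet
  facet normal 0.0000 1.0000 0.0000
    outer loop
      vertex 5.234 14.037 0.000
      vertex 0.000 14.037 16.439
      vertex 5.234 14.037 16.439
    endloop
  endfacet
  facet normal -1.0000 0.0000 0.0000
    outer loop
      vertex 0.000 14.037 0.000
      vertex 0.000 0.000 0.000
      vertex 0.000 0.000 16.439
    endloop
  endfacet
  facet normal -1.0000 0.0000 0.0000
    outer loop
      vertex 0.000 14.037 0.000
      vertex 0.000 0.000 16.439
      vertex 0.000 14.037 16.439
    endloop
  endfacet
endsolid part

The G0 Z moves step by Δz≈4.110 mm. Every layer's G1 loop is the same polygon, so the solid is a straight extrusion of it from z=0 to z≈16.4. Closing with flat bottom and top caps and triangulating gives 20 facets — an L-shaped prism: outer 14.8 × 14 mm, arm thicknesses ≈ 6.08 mm (horizontal) and 5.23 mm (vertical), extruded 16.4 mm in z.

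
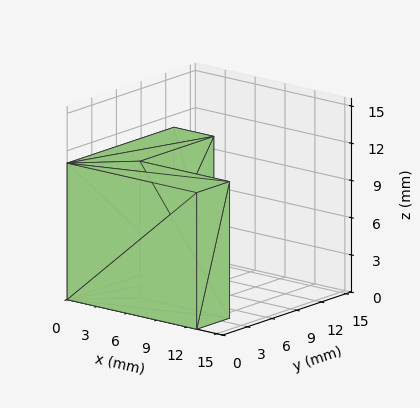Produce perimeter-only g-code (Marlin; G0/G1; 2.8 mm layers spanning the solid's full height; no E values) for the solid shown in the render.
Reading the render: the shape is an L-shaped prism: outer 13 × 13 mm, arm thicknesses ≈ 4 mm (horizontal) and 4 mm (vertical), extruded 11 mm in z (dimensions read to the nearest mm from the axis ticks). For the g-code, the solid's height is divided into equal slices at the stated Δz and each level perimeter traced with G1 moves after a G0 lift.

; perimeter-only toolpath
G21 ; units = mm
G90 ; absolute positioning
G28 ; home
; layer 1
G0 Z2.8
G0 X0.0 Y0.0
G1 X13.0 Y0.0
G1 X13.0 Y4.0
G1 X4.0 Y4.0
G1 X4.0 Y13.0
G1 X0.0 Y13.0
G1 X0.0 Y0.0
; layer 2
G0 Z5.5
G0 X0.0 Y0.0
G1 X13.0 Y0.0
G1 X13.0 Y4.0
G1 X4.0 Y4.0
G1 X4.0 Y13.0
G1 X0.0 Y13.0
G1 X0.0 Y0.0
; layer 3
G0 Z8.2
G0 X0.0 Y0.0
G1 X13.0 Y0.0
G1 X13.0 Y4.0
G1 X4.0 Y4.0
G1 X4.0 Y13.0
G1 X0.0 Y13.0
G1 X0.0 Y0.0
; layer 4
G0 Z11.0
G0 X0.0 Y0.0
G1 X13.0 Y0.0
G1 X13.0 Y4.0
G1 X4.0 Y4.0
G1 X4.0 Y13.0
G1 X0.0 Y13.0
G1 X0.0 Y0.0
M2 ; end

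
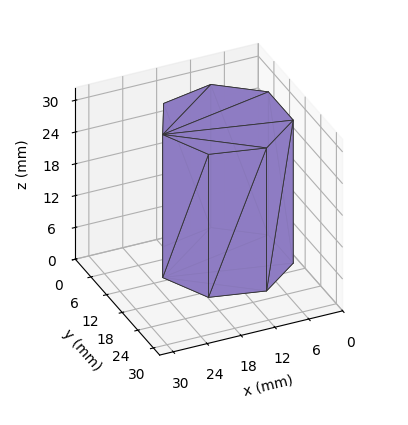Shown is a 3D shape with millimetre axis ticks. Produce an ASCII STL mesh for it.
Reading the render: the shape is a regular 7-sided prism (a cylinder approximated with 7 flat sides), circumscribed radius ≈ 11 mm, height ≈ 27 mm (dimensions read to the nearest mm from the axis ticks). For the STL, each face is triangulated and given an outward normal.

solid part
  facet normal 0.0000 0.0000 -1.0000
    outer loop
      vertex 8.55 21.72 0.00
      vertex 17.86 19.60 0.00
      vertex 22.00 11.00 0.00
    endloop
  endfacet
  facet normal 0.0000 0.0000 -1.0000
    outer loop
      vertex 1.09 15.77 0.00
      vertex 8.55 21.72 0.00
      vertex 22.00 11.00 0.00
    endloop
  endfacet
  facet normal 0.0000 0.0000 -1.0000
    outer loop
      vertex 1.09 6.23 0.00
      vertex 1.09 15.77 0.00
      vertex 22.00 11.00 0.00
    endloop
  endfacet
  facet normal 0.0000 0.0000 -1.0000
    outer loop
      vertex 8.55 0.28 0.00
      vertex 1.09 6.23 0.00
      vertex 22.00 11.00 0.00
    endloop
  endfacet
  facet normal 0.0000 0.0000 -1.0000
    outer loop
      vertex 17.86 2.40 0.00
      vertex 8.55 0.28 0.00
      vertex 22.00 11.00 0.00
    endloop
  endfacet
  facet normal 0.0000 0.0000 1.0000
    outer loop
      vertex 22.00 11.00 27.00
      vertex 17.86 19.60 27.00
      vertex 8.55 21.72 27.00
    endloop
  endfacet
  facet normal 0.0000 0.0000 1.0000
    outer loop
      vertex 22.00 11.00 27.00
      vertex 8.55 21.72 27.00
      vertex 1.09 15.77 27.00
    endloop
  endfacet
  facet normal 0.0000 0.0000 1.0000
    outer loop
      vertex 22.00 11.00 27.00
      vertex 1.09 15.77 27.00
      vertex 1.09 6.23 27.00
    endloop
  endfacet
  facet normal 0.0000 0.0000 1.0000
    outer loop
      vertex 22.00 11.00 27.00
      vertex 1.09 6.23 27.00
      vertex 8.55 0.28 27.00
    endloop
  endfacet
  facet normal 0.0000 0.0000 1.0000
    outer loop
      vertex 22.00 11.00 27.00
      vertex 8.55 0.28 27.00
      vertex 17.86 2.40 27.00
    endloop
  endfacet
  facet normal 0.9010 0.4338 0.0000
    outer loop
      vertex 22.00 11.00 0.00
      vertex 17.86 19.60 0.00
      vertex 17.86 19.60 27.00
    endloop
  endfacet
  facet normal 0.9010 0.4338 0.0000
    outer loop
      vertex 22.00 11.00 0.00
      vertex 17.86 19.60 27.00
      vertex 22.00 11.00 27.00
    endloop
  endfacet
  facet normal 0.2220 0.9750 0.0000
    outer loop
      vertex 17.86 19.60 0.00
      vertex 8.55 21.72 0.00
      vertex 8.55 21.72 27.00
    endloop
  endfacet
  facet normal 0.2220 0.9750 0.0000
    outer loop
      vertex 17.86 19.60 0.00
      vertex 8.55 21.72 27.00
      vertex 17.86 19.60 27.00
    endloop
  endfacet
  facet normal -0.6235 0.7818 0.0000
    outer loop
      vertex 8.55 21.72 0.00
      vertex 1.09 15.77 0.00
      vertex 1.09 15.77 27.00
    endloop
  endfacet
  facet normal -0.6235 0.7818 0.0000
    outer loop
      vertex 8.55 21.72 0.00
      vertex 1.09 15.77 27.00
      vertex 8.55 21.72 27.00
    endloop
  endfacet
  facet normal -1.0000 0.0000 0.0000
    outer loop
      vertex 1.09 15.77 0.00
      vertex 1.09 6.23 0.00
      vertex 1.09 6.23 27.00
    endloop
  endfacet
  facet normal -1.0000 0.0000 0.0000
    outer loop
      vertex 1.09 15.77 0.00
      vertex 1.09 6.23 27.00
      vertex 1.09 15.77 27.00
    endloop
  endfacet
  facet normal -0.6235 -0.7818 0.0000
    outer loop
      vertex 1.09 6.23 0.00
      vertex 8.55 0.28 0.00
      vertex 8.55 0.28 27.00
    endloop
  endfacet
  facet normal -0.6235 -0.7818 0.0000
    outer loop
      vertex 1.09 6.23 0.00
      vertex 8.55 0.28 27.00
      vertex 1.09 6.23 27.00
    endloop
  endfacet
  facet normal 0.2220 -0.9750 0.0000
    outer loop
      vertex 8.55 0.28 0.00
      vertex 17.86 2.40 0.00
      vertex 17.86 2.40 27.00
    endloop
  endfacet
  facet normal 0.2220 -0.9750 0.0000
    outer loop
      vertex 8.55 0.28 0.00
      vertex 17.86 2.40 27.00
      vertex 8.55 0.28 27.00
    endloop
  endfacet
  facet normal 0.9010 -0.4338 0.0000
    outer loop
      vertex 17.86 2.40 0.00
      vertex 22.00 11.00 0.00
      vertex 22.00 11.00 27.00
    endloop
  endfacet
  facet normal 0.9010 -0.4338 0.0000
    outer loop
      vertex 17.86 2.40 0.00
      vertex 22.00 11.00 27.00
      vertex 17.86 2.40 27.00
    endloop
  endfacet
endsolid part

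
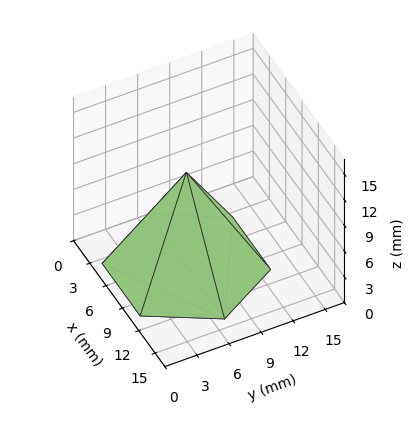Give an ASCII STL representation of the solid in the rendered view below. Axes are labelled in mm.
Reading the render: the shape is a regular 6-sided pyramid, base circumscribed radius ≈ 7 mm, apex at z ≈ 11 mm (dimensions read to the nearest mm from the axis ticks). For the STL, each face is triangulated and given an outward normal.

solid part
  facet normal 0.0000 0.0000 -1.0000
    outer loop
      vertex 3.5 13.1 0.0
      vertex 10.5 13.1 0.0
      vertex 14.0 7.0 0.0
    endloop
  endfacet
  facet normal 0.0000 0.0000 -1.0000
    outer loop
      vertex 0.0 7.0 0.0
      vertex 3.5 13.1 0.0
      vertex 14.0 7.0 0.0
    endloop
  endfacet
  facet normal 0.0000 0.0000 -1.0000
    outer loop
      vertex 3.5 0.9 0.0
      vertex 0.0 7.0 0.0
      vertex 14.0 7.0 0.0
    endloop
  endfacet
  facet normal 0.0000 0.0000 -1.0000
    outer loop
      vertex 10.5 0.9 0.0
      vertex 3.5 0.9 0.0
      vertex 14.0 7.0 0.0
    endloop
  endfacet
  facet normal 0.7594 0.4357 0.4832
    outer loop
      vertex 14.0 7.0 0.0
      vertex 10.5 13.1 0.0
      vertex 7.0 7.0 11.0
    endloop
  endfacet
  facet normal 0.0000 0.8745 0.4850
    outer loop
      vertex 10.5 13.1 0.0
      vertex 3.5 13.1 0.0
      vertex 7.0 7.0 11.0
    endloop
  endfacet
  facet normal -0.7594 0.4357 0.4832
    outer loop
      vertex 3.5 13.1 0.0
      vertex 0.0 7.0 0.0
      vertex 7.0 7.0 11.0
    endloop
  endfacet
  facet normal -0.7594 -0.4357 0.4832
    outer loop
      vertex 0.0 7.0 0.0
      vertex 3.5 0.9 0.0
      vertex 7.0 7.0 11.0
    endloop
  endfacet
  facet normal 0.0000 -0.8745 0.4850
    outer loop
      vertex 3.5 0.9 0.0
      vertex 10.5 0.9 0.0
      vertex 7.0 7.0 11.0
    endloop
  endfacet
  facet normal 0.7594 -0.4357 0.4832
    outer loop
      vertex 10.5 0.9 0.0
      vertex 14.0 7.0 0.0
      vertex 7.0 7.0 11.0
    endloop
  endfacet
endsolid part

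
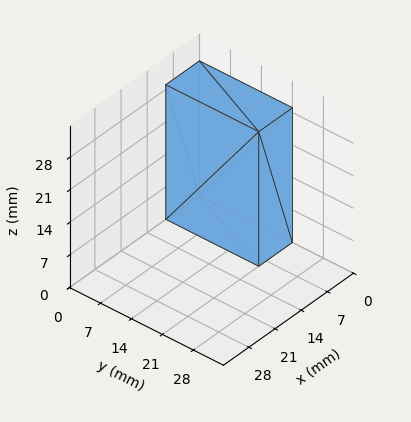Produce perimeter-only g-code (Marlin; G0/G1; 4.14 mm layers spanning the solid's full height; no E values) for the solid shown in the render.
Reading the render: the shape is a rectangular box, roughly 9 × 21 mm footprint and 29 mm tall (dimensions read to the nearest mm from the axis ticks). For the g-code, the solid's height is divided into equal slices at the stated Δz and each level perimeter traced with G1 moves after a G0 lift.

; perimeter-only toolpath
G21 ; units = mm
G90 ; absolute positioning
G28 ; home
; layer 1
G0 Z4.14
G0 X0.00 Y0.00
G1 X9.00 Y0.00
G1 X9.00 Y21.00
G1 X0.00 Y21.00
G1 X0.00 Y0.00
; layer 2
G0 Z8.29
G0 X0.00 Y0.00
G1 X9.00 Y0.00
G1 X9.00 Y21.00
G1 X0.00 Y21.00
G1 X0.00 Y0.00
; layer 3
G0 Z12.43
G0 X0.00 Y0.00
G1 X9.00 Y0.00
G1 X9.00 Y21.00
G1 X0.00 Y21.00
G1 X0.00 Y0.00
; layer 4
G0 Z16.57
G0 X0.00 Y0.00
G1 X9.00 Y0.00
G1 X9.00 Y21.00
G1 X0.00 Y21.00
G1 X0.00 Y0.00
; layer 5
G0 Z20.71
G0 X0.00 Y0.00
G1 X9.00 Y0.00
G1 X9.00 Y21.00
G1 X0.00 Y21.00
G1 X0.00 Y0.00
; layer 6
G0 Z24.86
G0 X0.00 Y0.00
G1 X9.00 Y0.00
G1 X9.00 Y21.00
G1 X0.00 Y21.00
G1 X0.00 Y0.00
; layer 7
G0 Z29.00
G0 X0.00 Y0.00
G1 X9.00 Y0.00
G1 X9.00 Y21.00
G1 X0.00 Y21.00
G1 X0.00 Y0.00
M2 ; end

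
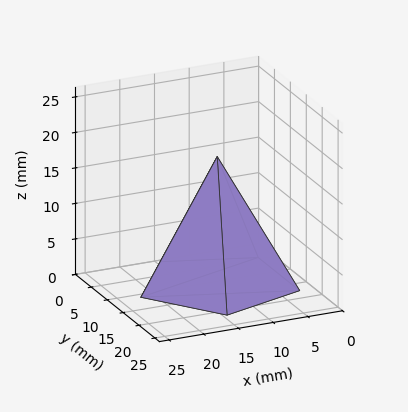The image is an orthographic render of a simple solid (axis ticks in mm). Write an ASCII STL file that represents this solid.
Reading the render: the shape is a regular 5-sided pyramid, base circumscribed radius ≈ 11 mm, apex at z ≈ 18 mm (dimensions read to the nearest mm from the axis ticks). For the STL, each face is triangulated and given an outward normal.

solid part
  facet normal 0.0000 0.0000 -1.0000
    outer loop
      vertex 2.1 17.5 0.0
      vertex 14.4 21.5 0.0
      vertex 22.0 11.0 0.0
    endloop
  endfacet
  facet normal 0.0000 0.0000 -1.0000
    outer loop
      vertex 2.1 4.5 0.0
      vertex 2.1 17.5 0.0
      vertex 22.0 11.0 0.0
    endloop
  endfacet
  facet normal 0.0000 0.0000 -1.0000
    outer loop
      vertex 14.4 0.5 0.0
      vertex 2.1 4.5 0.0
      vertex 22.0 11.0 0.0
    endloop
  endfacet
  facet normal 0.7260 0.5255 0.4437
    outer loop
      vertex 22.0 11.0 0.0
      vertex 14.4 21.5 0.0
      vertex 11.0 11.0 18.0
    endloop
  endfacet
  facet normal -0.2770 0.8518 0.4446
    outer loop
      vertex 14.4 21.5 0.0
      vertex 2.1 17.5 0.0
      vertex 11.0 11.0 18.0
    endloop
  endfacet
  facet normal -0.8964 0.0000 0.4432
    outer loop
      vertex 2.1 17.5 0.0
      vertex 2.1 4.5 0.0
      vertex 11.0 11.0 18.0
    endloop
  endfacet
  facet normal -0.2770 -0.8518 0.4446
    outer loop
      vertex 2.1 4.5 0.0
      vertex 14.4 0.5 0.0
      vertex 11.0 11.0 18.0
    endloop
  endfacet
  facet normal 0.7260 -0.5255 0.4437
    outer loop
      vertex 14.4 0.5 0.0
      vertex 22.0 11.0 0.0
      vertex 11.0 11.0 18.0
    endloop
  endfacet
endsolid part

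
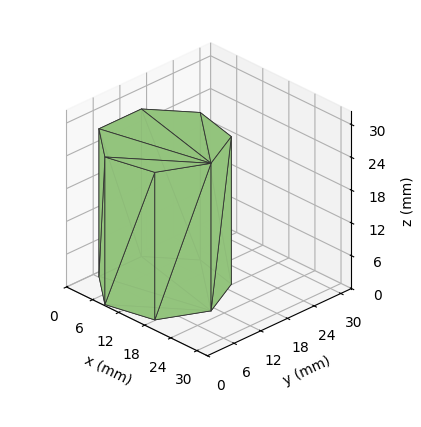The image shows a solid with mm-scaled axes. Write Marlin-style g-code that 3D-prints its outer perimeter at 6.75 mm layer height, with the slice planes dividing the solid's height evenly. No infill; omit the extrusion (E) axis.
Reading the render: the shape is a regular 7-sided prism (a cylinder approximated with 7 flat sides), circumscribed radius ≈ 11 mm, height ≈ 27 mm (dimensions read to the nearest mm from the axis ticks). For the g-code, the solid's height is divided into equal slices at the stated Δz and each level perimeter traced with G1 moves after a G0 lift.

; perimeter-only toolpath
G21 ; units = mm
G90 ; absolute positioning
G28 ; home
; layer 1
G0 Z6.75
G0 X22.00 Y11.00
G1 X17.86 Y19.60
G1 X8.55 Y21.72
G1 X1.09 Y15.77
G1 X1.09 Y6.23
G1 X8.55 Y0.28
G1 X17.86 Y2.40
G1 X22.00 Y11.00
; layer 2
G0 Z13.50
G0 X22.00 Y11.00
G1 X17.86 Y19.60
G1 X8.55 Y21.72
G1 X1.09 Y15.77
G1 X1.09 Y6.23
G1 X8.55 Y0.28
G1 X17.86 Y2.40
G1 X22.00 Y11.00
; layer 3
G0 Z20.25
G0 X22.00 Y11.00
G1 X17.86 Y19.60
G1 X8.55 Y21.72
G1 X1.09 Y15.77
G1 X1.09 Y6.23
G1 X8.55 Y0.28
G1 X17.86 Y2.40
G1 X22.00 Y11.00
; layer 4
G0 Z27.00
G0 X22.00 Y11.00
G1 X17.86 Y19.60
G1 X8.55 Y21.72
G1 X1.09 Y15.77
G1 X1.09 Y6.23
G1 X8.55 Y0.28
G1 X17.86 Y2.40
G1 X22.00 Y11.00
M2 ; end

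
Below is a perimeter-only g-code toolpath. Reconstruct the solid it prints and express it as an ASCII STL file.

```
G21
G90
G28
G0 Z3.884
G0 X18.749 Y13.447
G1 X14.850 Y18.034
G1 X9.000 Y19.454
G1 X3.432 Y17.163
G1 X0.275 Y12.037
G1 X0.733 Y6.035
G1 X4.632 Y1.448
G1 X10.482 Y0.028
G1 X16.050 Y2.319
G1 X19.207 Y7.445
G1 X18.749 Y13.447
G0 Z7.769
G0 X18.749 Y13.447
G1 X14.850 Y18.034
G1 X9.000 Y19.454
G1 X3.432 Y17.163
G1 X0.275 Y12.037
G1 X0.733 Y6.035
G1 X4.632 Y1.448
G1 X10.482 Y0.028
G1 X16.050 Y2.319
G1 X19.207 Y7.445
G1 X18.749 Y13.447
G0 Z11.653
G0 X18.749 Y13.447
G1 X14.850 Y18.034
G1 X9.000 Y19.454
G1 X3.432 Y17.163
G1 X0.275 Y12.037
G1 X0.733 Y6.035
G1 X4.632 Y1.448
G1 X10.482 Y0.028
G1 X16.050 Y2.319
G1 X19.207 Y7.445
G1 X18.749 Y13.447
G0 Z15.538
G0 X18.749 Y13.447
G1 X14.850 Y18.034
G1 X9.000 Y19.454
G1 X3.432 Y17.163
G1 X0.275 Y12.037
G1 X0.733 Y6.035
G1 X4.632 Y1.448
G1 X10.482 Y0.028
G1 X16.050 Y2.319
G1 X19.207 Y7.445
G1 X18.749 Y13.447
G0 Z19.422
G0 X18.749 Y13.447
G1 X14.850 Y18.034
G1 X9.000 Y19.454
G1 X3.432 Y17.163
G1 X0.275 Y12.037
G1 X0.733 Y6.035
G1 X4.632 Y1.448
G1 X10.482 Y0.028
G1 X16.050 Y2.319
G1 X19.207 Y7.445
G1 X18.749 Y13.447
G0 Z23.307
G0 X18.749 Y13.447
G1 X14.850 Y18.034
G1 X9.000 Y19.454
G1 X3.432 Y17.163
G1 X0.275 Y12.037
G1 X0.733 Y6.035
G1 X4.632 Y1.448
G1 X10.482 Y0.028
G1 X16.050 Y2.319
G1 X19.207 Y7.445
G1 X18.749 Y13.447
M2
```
solid part
  facet normal 0.0000 0.0000 -1.0000
    outer loop
      vertex 9.000 19.454 0.000
      vertex 14.850 18.034 0.000
      vertex 18.749 13.447 0.000
    endloop
  endfacet
  facet normal 0.0000 0.0000 -1.0000
    outer loop
      vertex 3.432 17.163 0.000
      vertex 9.000 19.454 0.000
      vertex 18.749 13.447 0.000
    endloop
  endfacet
  facet normal 0.0000 0.0000 -1.0000
    outer loop
      vertex 0.275 12.037 0.000
      vertex 3.432 17.163 0.000
      vertex 18.749 13.447 0.000
    endloop
  endfacet
  facet normal 0.0000 0.0000 -1.0000
    outer loop
      vertex 0.733 6.035 0.000
      vertex 0.275 12.037 0.000
      vertex 18.749 13.447 0.000
    endloop
  endfacet
  facet normal 0.0000 0.0000 -1.0000
    outer loop
      vertex 4.632 1.448 0.000
      vertex 0.733 6.035 0.000
      vertex 18.749 13.447 0.000
    endloop
  endfacet
  facet normal 0.0000 0.0000 -1.0000
    outer loop
      vertex 10.482 0.028 0.000
      vertex 4.632 1.448 0.000
      vertex 18.749 13.447 0.000
    endloop
  endfacet
  facet normal 0.0000 0.0000 -1.0000
    outer loop
      vertex 16.050 2.319 0.000
      vertex 10.482 0.028 0.000
      vertex 18.749 13.447 0.000
    endloop
  endfacet
  facet normal 0.0000 0.0000 -1.0000
    outer loop
      vertex 19.207 7.445 0.000
      vertex 16.050 2.319 0.000
      vertex 18.749 13.447 0.000
    endloop
  endfacet
  facet normal 0.0000 0.0000 1.0000
    outer loop
      vertex 18.749 13.447 23.307
      vertex 14.850 18.034 23.307
      vertex 9.000 19.454 23.307
    endloop
  endfacet
  facet normal 0.0000 0.0000 1.0000
    outer loop
      vertex 18.749 13.447 23.307
      vertex 9.000 19.454 23.307
      vertex 3.432 17.163 23.307
    endloop
  endfacet
  facet normal 0.0000 0.0000 1.0000
    outer loop
      vertex 18.749 13.447 23.307
      vertex 3.432 17.163 23.307
      vertex 0.275 12.037 23.307
    endloop
  endfacet
  facet normal 0.0000 0.0000 1.0000
    outer loop
      vertex 18.749 13.447 23.307
      vertex 0.275 12.037 23.307
      vertex 0.733 6.035 23.307
    endloop
  endfacet
  facet normal 0.0000 0.0000 1.0000
    outer loop
      vertex 18.749 13.447 23.307
      vertex 0.733 6.035 23.307
      vertex 4.632 1.448 23.307
    endloop
  endfacet
  facet normal 0.0000 0.0000 1.0000
    outer loop
      vertex 18.749 13.447 23.307
      vertex 4.632 1.448 23.307
      vertex 10.482 0.028 23.307
    endloop
  endfacet
  facet normal 0.0000 0.0000 1.0000
    outer loop
      vertex 18.749 13.447 23.307
      vertex 10.482 0.028 23.307
      vertex 16.050 2.319 23.307
    endloop
  endfacet
  facet normal 0.0000 0.0000 1.0000
    outer loop
      vertex 18.749 13.447 23.307
      vertex 16.050 2.319 23.307
      vertex 19.207 7.445 23.307
    endloop
  endfacet
  facet normal 0.7619 0.6477 0.0000
    outer loop
      vertex 18.749 13.447 0.000
      vertex 14.850 18.034 0.000
      vertex 14.850 18.034 23.307
    endloop
  endfacet
  facet normal 0.7619 0.6477 0.0000
    outer loop
      vertex 18.749 13.447 0.000
      vertex 14.850 18.034 23.307
      vertex 18.749 13.447 23.307
    endloop
  endfacet
  facet normal 0.2359 0.9718 0.0000
    outer loop
      vertex 14.850 18.034 0.000
      vertex 9.000 19.454 0.000
      vertex 9.000 19.454 23.307
    endloop
  endfacet
  facet normal 0.2359 0.9718 0.0000
    outer loop
      vertex 14.850 18.034 0.000
      vertex 9.000 19.454 23.307
      vertex 14.850 18.034 23.307
    endloop
  endfacet
  facet normal -0.3805 0.9248 0.0000
    outer loop
      vertex 9.000 19.454 0.000
      vertex 3.432 17.163 0.000
      vertex 3.432 17.163 23.307
    endloop
  endfacet
  facet normal -0.3805 0.9248 0.0000
    outer loop
      vertex 9.000 19.454 0.000
      vertex 3.432 17.163 23.307
      vertex 9.000 19.454 23.307
    endloop
  endfacet
  facet normal -0.8515 0.5244 0.0000
    outer loop
      vertex 3.432 17.163 0.000
      vertex 0.275 12.037 0.000
      vertex 0.275 12.037 23.307
    endloop
  endfacet
  facet normal -0.8515 0.5244 0.0000
    outer loop
      vertex 3.432 17.163 0.000
      vertex 0.275 12.037 23.307
      vertex 3.432 17.163 23.307
    endloop
  endfacet
  facet normal -0.9971 -0.0761 0.0000
    outer loop
      vertex 0.275 12.037 0.000
      vertex 0.733 6.035 0.000
      vertex 0.733 6.035 23.307
    endloop
  endfacet
  facet normal -0.9971 -0.0761 0.0000
    outer loop
      vertex 0.275 12.037 0.000
      vertex 0.733 6.035 23.307
      vertex 0.275 12.037 23.307
    endloop
  endfacet
  facet normal -0.7619 -0.6477 0.0000
    outer loop
      vertex 0.733 6.035 0.000
      vertex 4.632 1.448 0.000
      vertex 4.632 1.448 23.307
    endloop
  endfacet
  facet normal -0.7619 -0.6477 0.0000
    outer loop
      vertex 0.733 6.035 0.000
      vertex 4.632 1.448 23.307
      vertex 0.733 6.035 23.307
    endloop
  endfacet
  facet normal -0.2359 -0.9718 0.0000
    outer loop
      vertex 4.632 1.448 0.000
      vertex 10.482 0.028 0.000
      vertex 10.482 0.028 23.307
    endloop
  endfacet
  facet normal -0.2359 -0.9718 0.0000
    outer loop
      vertex 4.632 1.448 0.000
      vertex 10.482 0.028 23.307
      vertex 4.632 1.448 23.307
    endloop
  endfacet
  facet normal 0.3805 -0.9248 0.0000
    outer loop
      vertex 10.482 0.028 0.000
      vertex 16.050 2.319 0.000
      vertex 16.050 2.319 23.307
    endloop
  endfacet
  facet normal 0.3805 -0.9248 0.0000
    outer loop
      vertex 10.482 0.028 0.000
      vertex 16.050 2.319 23.307
      vertex 10.482 0.028 23.307
    endloop
  endfacet
  facet normal 0.8515 -0.5244 0.0000
    outer loop
      vertex 16.050 2.319 0.000
      vertex 19.207 7.445 0.000
      vertex 19.207 7.445 23.307
    endloop
  endfacet
  facet normal 0.8515 -0.5244 0.0000
    outer loop
      vertex 16.050 2.319 0.000
      vertex 19.207 7.445 23.307
      vertex 16.050 2.319 23.307
    endloop
  endfacet
  facet normal 0.9971 0.0761 0.0000
    outer loop
      vertex 19.207 7.445 0.000
      vertex 18.749 13.447 0.000
      vertex 18.749 13.447 23.307
    endloop
  endfacet
  facet normal 0.9971 0.0761 0.0000
    outer loop
      vertex 19.207 7.445 0.000
      vertex 18.749 13.447 23.307
      vertex 19.207 7.445 23.307
    endloop
  endfacet
endsolid part

The G0 Z moves step by Δz≈3.884 mm. Every layer's G1 loop is the same polygon, so the solid is a straight extrusion of it from z=0 to z≈23.3. Closing with flat bottom and top caps and triangulating gives 36 facets — a regular 10-sided prism (a cylinder approximated with 10 flat sides), circumscribed radius ≈ 9.74 mm, height ≈ 23.3 mm.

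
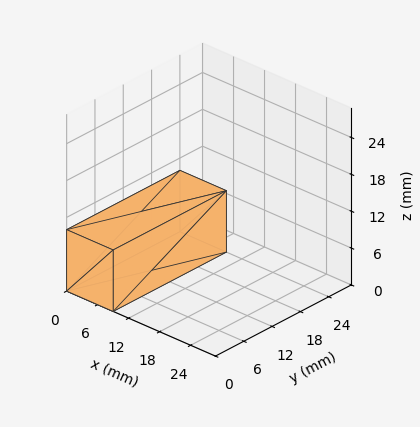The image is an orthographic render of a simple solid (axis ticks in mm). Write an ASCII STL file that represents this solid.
Reading the render: the shape is a rectangular box, roughly 9 × 24 mm footprint and 10 mm tall (dimensions read to the nearest mm from the axis ticks). For the STL, each face is triangulated and given an outward normal.

solid part
  facet normal 0.0000 0.0000 -1.0000
    outer loop
      vertex 9.000 24.000 0.000
      vertex 9.000 0.000 0.000
      vertex 0.000 0.000 0.000
    endloop
  endfacet
  facet normal 0.0000 0.0000 -1.0000
    outer loop
      vertex 0.000 24.000 0.000
      vertex 9.000 24.000 0.000
      vertex 0.000 0.000 0.000
    endloop
  endfacet
  facet normal 0.0000 0.0000 1.0000
    outer loop
      vertex 0.000 0.000 10.000
      vertex 9.000 0.000 10.000
      vertex 9.000 24.000 10.000
    endloop
  endfacet
  facet normal 0.0000 0.0000 1.0000
    outer loop
      vertex 0.000 0.000 10.000
      vertex 9.000 24.000 10.000
      vertex 0.000 24.000 10.000
    endloop
  endfacet
  facet normal 0.0000 -1.0000 0.0000
    outer loop
      vertex 0.000 0.000 0.000
      vertex 9.000 0.000 0.000
      vertex 9.000 0.000 10.000
    endloop
  endfacet
  facet normal 0.0000 -1.0000 0.0000
    outer loop
      vertex 0.000 0.000 0.000
      vertex 9.000 0.000 10.000
      vertex 0.000 0.000 10.000
    endloop
  endfacet
  facet normal 0.0000 1.0000 0.0000
    outer loop
      vertex 9.000 24.000 10.000
      vertex 9.000 24.000 0.000
      vertex 0.000 24.000 0.000
    endloop
  endfacet
  facet normal 0.0000 1.0000 0.0000
    outer loop
      vertex 0.000 24.000 10.000
      vertex 9.000 24.000 10.000
      vertex 0.000 24.000 0.000
    endloop
  endfacet
  facet normal -1.0000 0.0000 0.0000
    outer loop
      vertex 0.000 24.000 10.000
      vertex 0.000 24.000 0.000
      vertex 0.000 0.000 0.000
    endloop
  endfacet
  facet normal -1.0000 0.0000 0.0000
    outer loop
      vertex 0.000 0.000 10.000
      vertex 0.000 24.000 10.000
      vertex 0.000 0.000 0.000
    endloop
  endfacet
  facet normal 1.0000 0.0000 0.0000
    outer loop
      vertex 9.000 0.000 0.000
      vertex 9.000 24.000 0.000
      vertex 9.000 24.000 10.000
    endloop
  endfacet
  facet normal 1.0000 0.0000 0.0000
    outer loop
      vertex 9.000 0.000 0.000
      vertex 9.000 24.000 10.000
      vertex 9.000 0.000 10.000
    endloop
  endfacet
endsolid part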